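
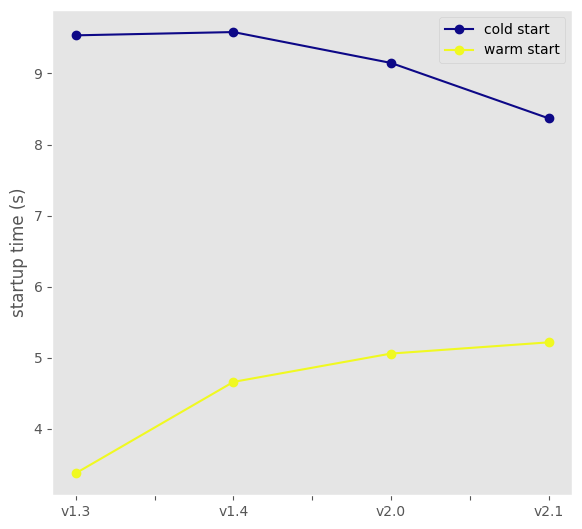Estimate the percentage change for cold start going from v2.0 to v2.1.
≈ -11.1%

v2.0 ≈ 9, v2.1 ≈ 8; (8 − 9) / 9 ≈ -11.1%.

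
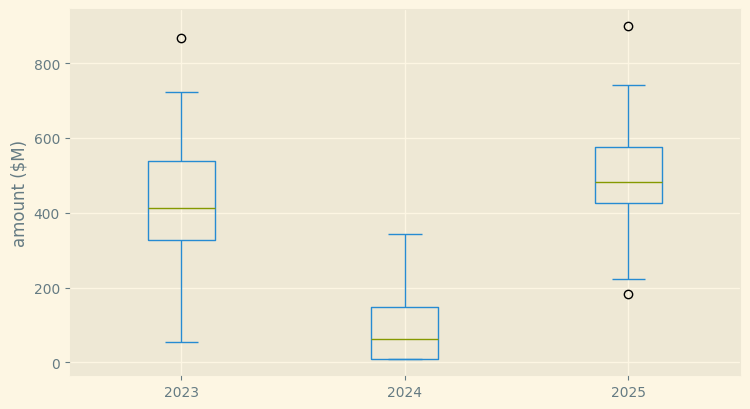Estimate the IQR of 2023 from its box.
Q3 ≈ 550, Q1 ≈ 350; IQR ≈ 200.

≈ 200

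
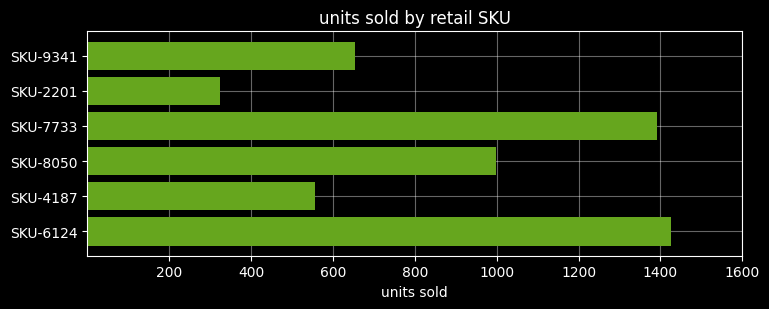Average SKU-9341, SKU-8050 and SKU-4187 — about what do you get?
(600 + 1000 + 600) / 3 ≈ 733.

≈ 733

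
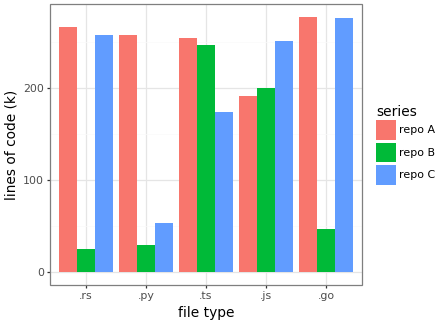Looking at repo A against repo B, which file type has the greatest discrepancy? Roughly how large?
.rs, ≈ 250 k

.rs: repo A ≈ 275, repo B ≈ 25 → gap ≈ 250. Next-largest (.go) is only ≈ 225.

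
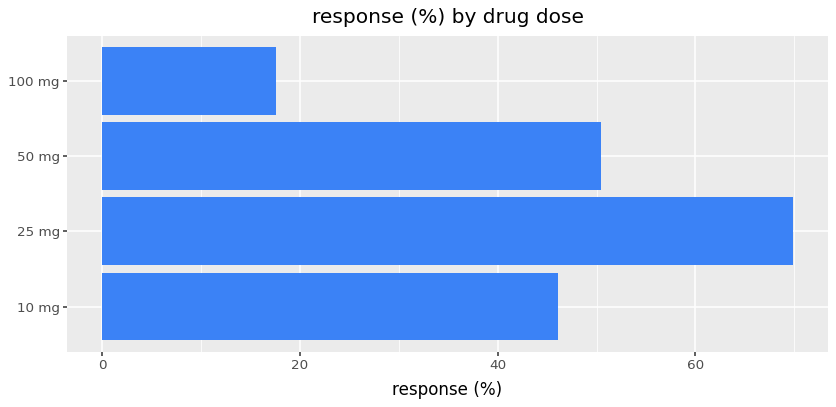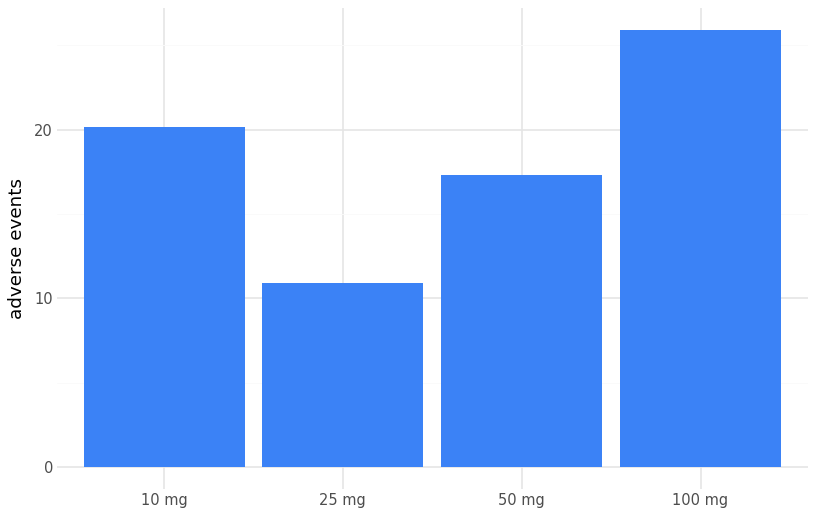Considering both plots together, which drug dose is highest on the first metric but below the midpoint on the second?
Chart 2 median adverse events ≈ 20; below-median drug doses: 25 mg, 50 mg. Among those, 25 mg has the highest response (%) (≈ 70).

25 mg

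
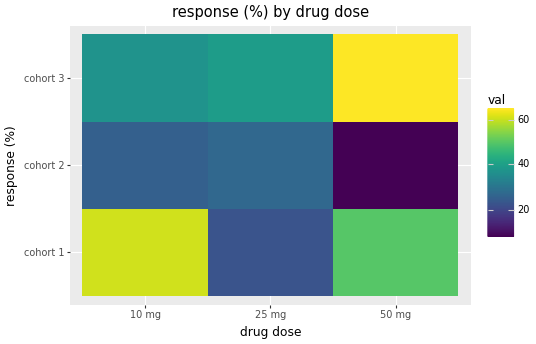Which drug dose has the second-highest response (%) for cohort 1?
Top 3 for cohort 1: 10 mg ≈ 60, 50 mg ≈ 50, 25 mg ≈ 25.

50 mg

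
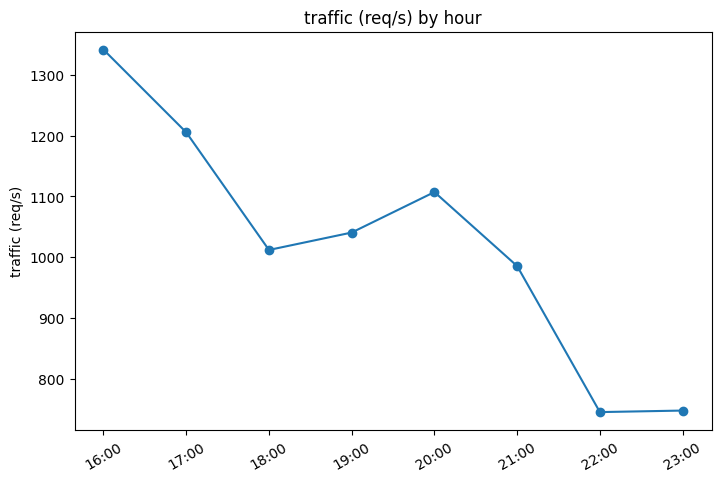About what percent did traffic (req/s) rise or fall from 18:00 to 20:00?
≈ +10%

18:00 ≈ 1000, 20:00 ≈ 1100; (1100 − 1000) / 1000 ≈ +10%.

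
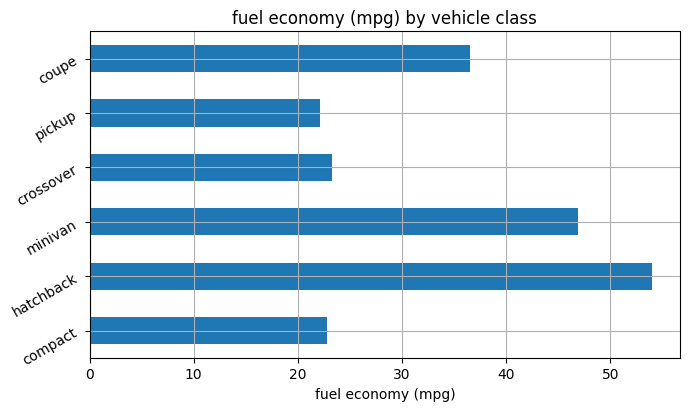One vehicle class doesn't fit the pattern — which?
hatchback ≈ 55; the rest sit between ≈ 20 and ≈ 45.

hatchback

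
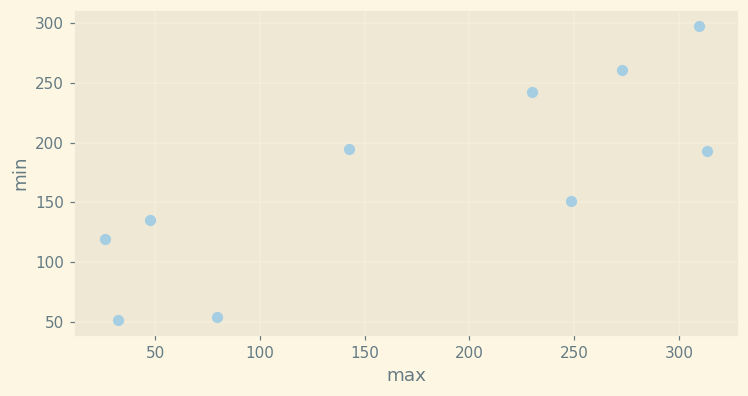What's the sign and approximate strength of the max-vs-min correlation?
positive, strong

Points are positively correlated; strong (|r| ≈ 0.8).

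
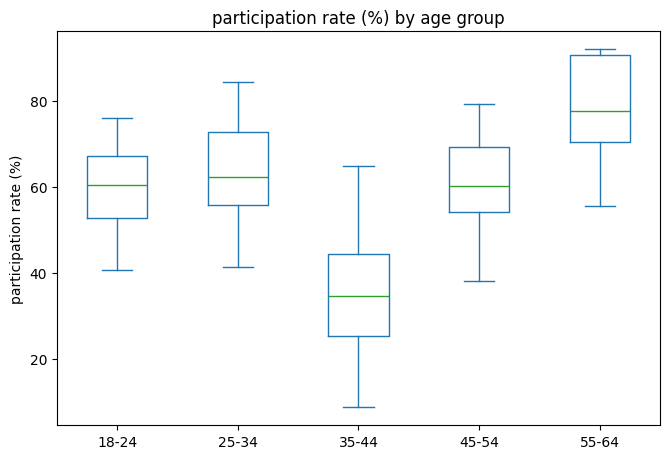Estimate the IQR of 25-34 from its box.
≈ 20

Q3 ≈ 75, Q1 ≈ 55; IQR ≈ 20.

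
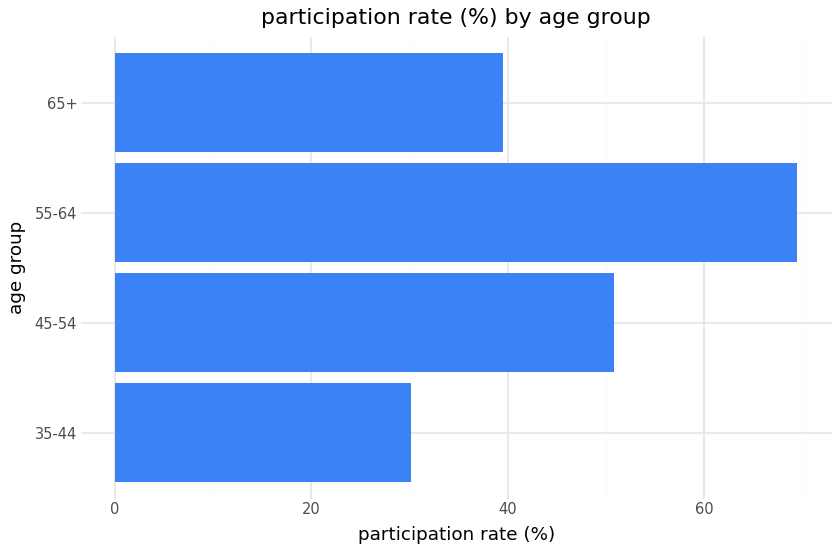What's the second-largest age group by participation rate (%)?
Top 3: 55-64 ≈ 70, 45-54 ≈ 50, 65+ ≈ 40.

45-54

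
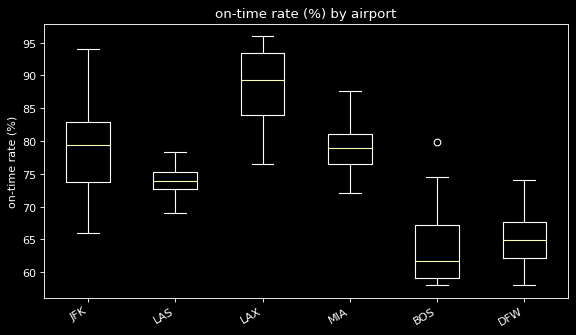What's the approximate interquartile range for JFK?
≈ 10

Q3 ≈ 85, Q1 ≈ 75; IQR ≈ 10.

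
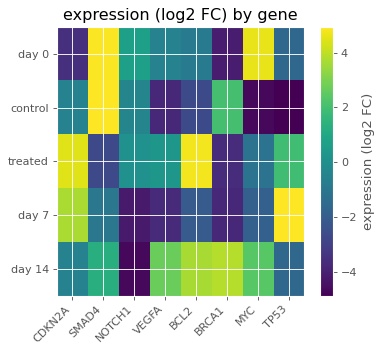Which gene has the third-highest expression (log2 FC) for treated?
Top 4 for treated: BCL2 ≈ 5, CDKN2A ≈ 4, TP53 ≈ 2, VEGFA ≈ 0.

TP53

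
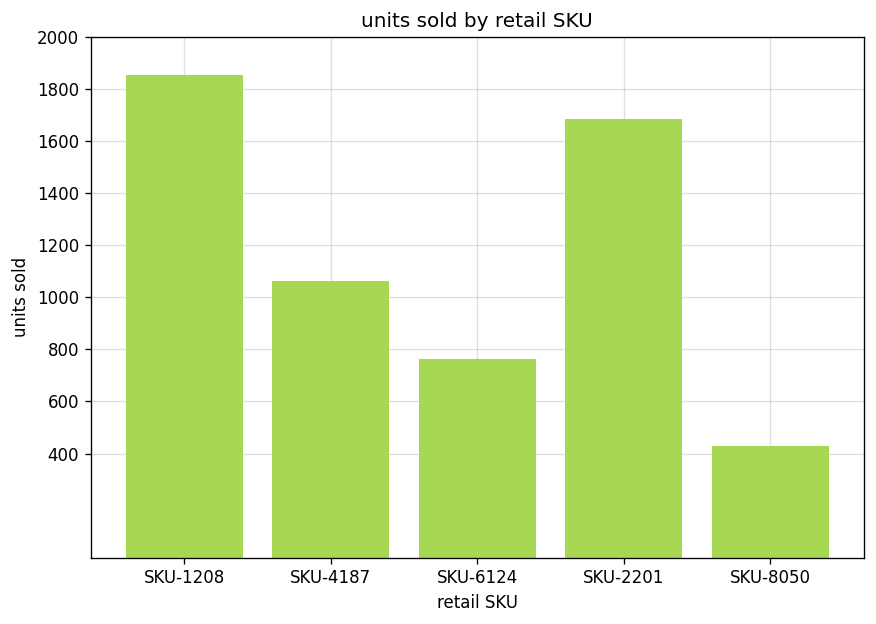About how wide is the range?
Max SKU-1208 ≈ 1800, min SKU-8050 ≈ 400; range ≈ 1400.

≈ 1400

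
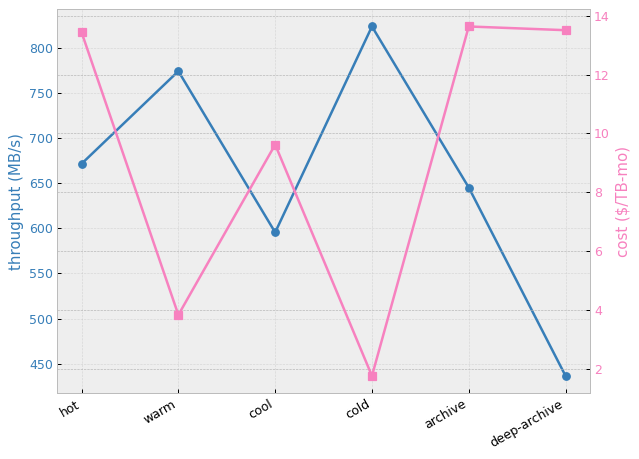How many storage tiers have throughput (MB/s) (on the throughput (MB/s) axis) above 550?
Above 550: hot, warm, cool, cold, archive.

5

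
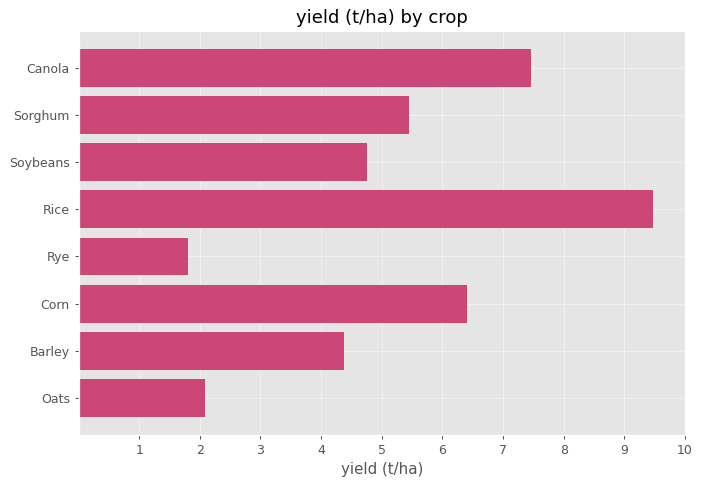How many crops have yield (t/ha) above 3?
6

Above 3: Canola, Sorghum, Soybeans, Rice, Corn, Barley.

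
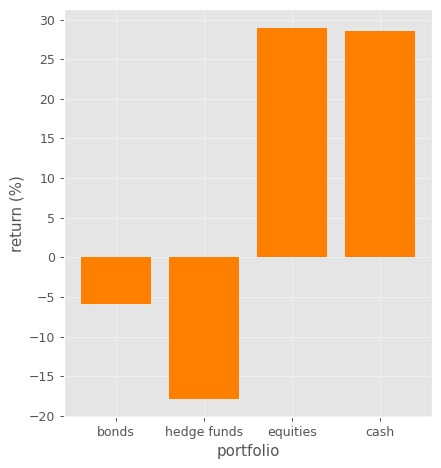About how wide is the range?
Max equities ≈ 30, min hedge funds ≈ -20; range ≈ 50.

≈ 50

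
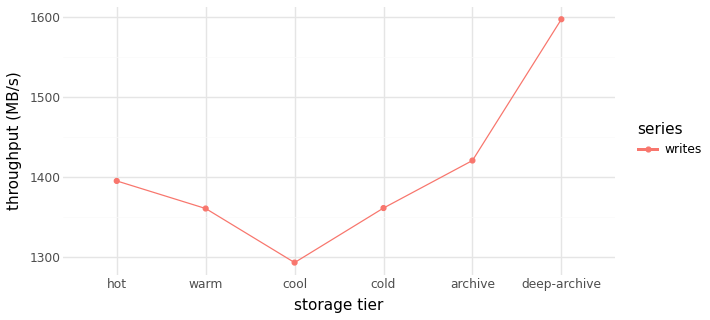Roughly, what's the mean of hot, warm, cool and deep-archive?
≈ 1412

(1400 + 1350 + 1300 + 1600) / 4 ≈ 1412.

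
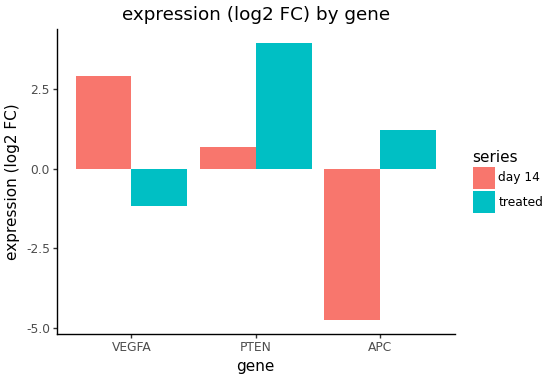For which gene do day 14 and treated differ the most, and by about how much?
APC: day 14 ≈ -5, treated ≈ 1 → gap ≈ 6. Next-largest (VEGFA) is only ≈ 4.

APC, ≈ 6 log2 FC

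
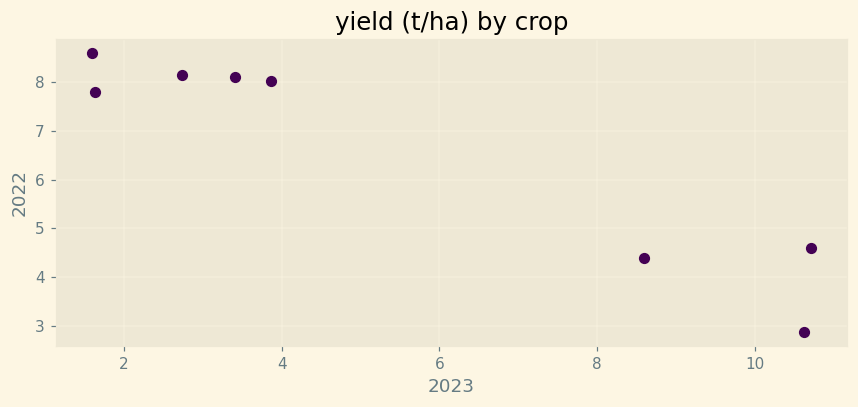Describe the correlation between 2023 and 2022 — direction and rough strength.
Points are negatively correlated; strong (|r| ≈ 1.0).

negative, strong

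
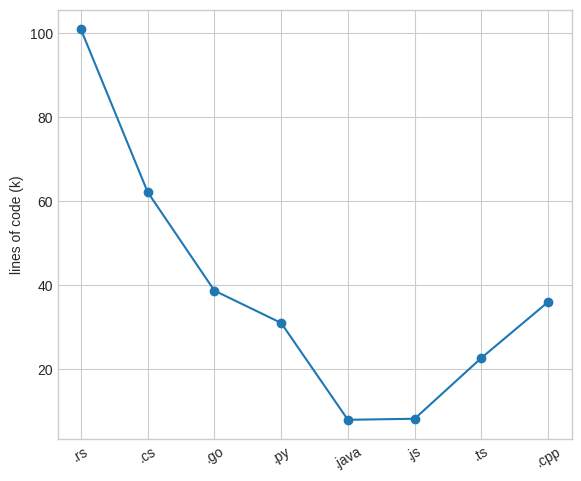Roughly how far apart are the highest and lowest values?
Max .rs ≈ 100, min .java ≈ 10; range ≈ 90.

≈ 90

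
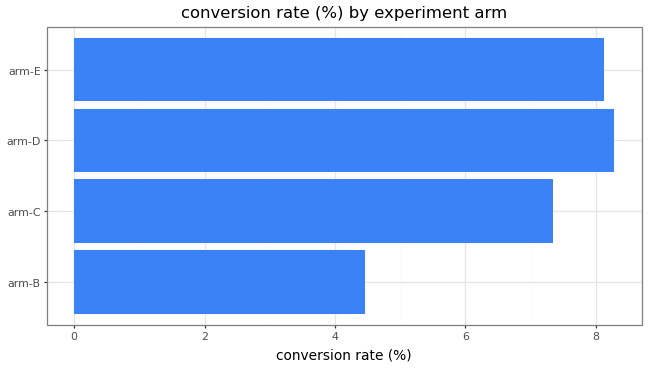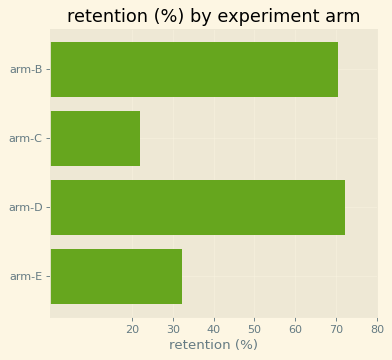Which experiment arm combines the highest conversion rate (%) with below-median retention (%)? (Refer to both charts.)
arm-E

Chart 2 median retention (%) ≈ 50; below-median experiment arms: arm-C, arm-E. Among those, arm-E has the highest conversion rate (%) (≈ 8).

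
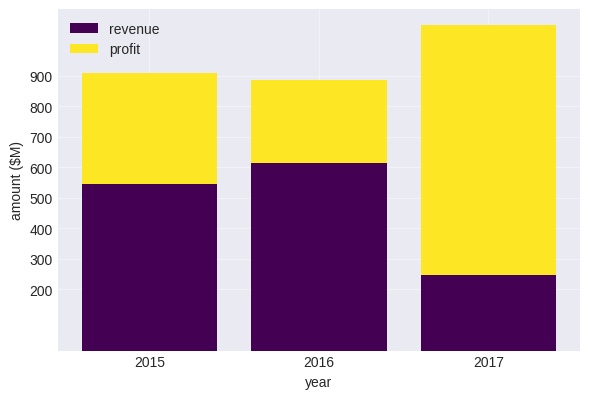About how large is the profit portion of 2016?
profit top ≈ 900, bottom ≈ 600; segment ≈ 300.

≈ 300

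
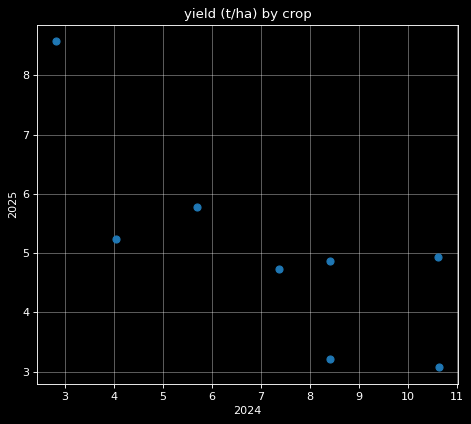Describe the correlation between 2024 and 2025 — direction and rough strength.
Points are negatively correlated; strong (|r| ≈ 0.8).

negative, strong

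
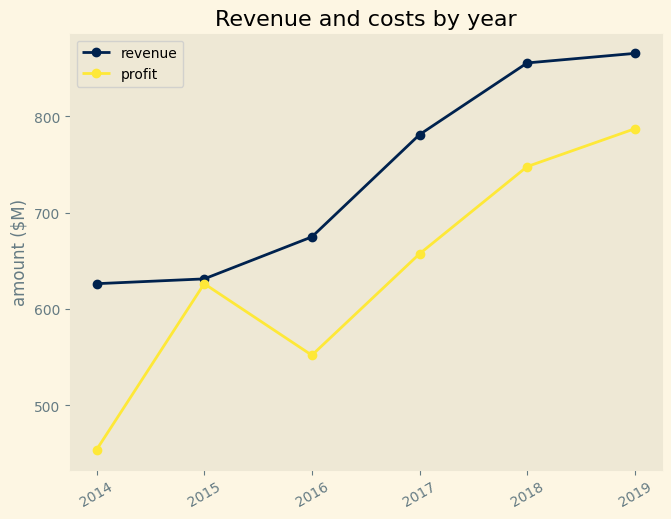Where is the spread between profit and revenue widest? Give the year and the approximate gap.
2014, ≈ 200 $M

2014: profit ≈ 450, revenue ≈ 650 → gap ≈ 200. Next-largest (2017) is only ≈ 150.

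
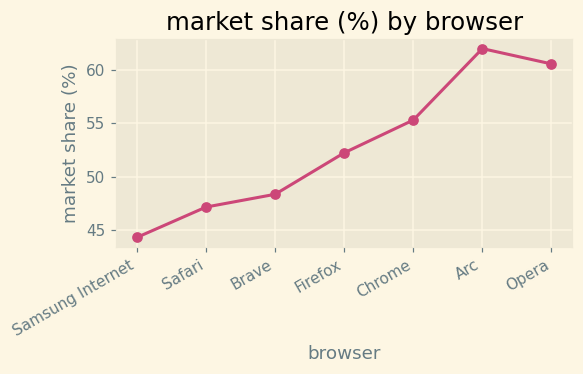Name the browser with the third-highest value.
Top 4: Arc ≈ 62, Opera ≈ 60, Chrome ≈ 56, Firefox ≈ 52.

Chrome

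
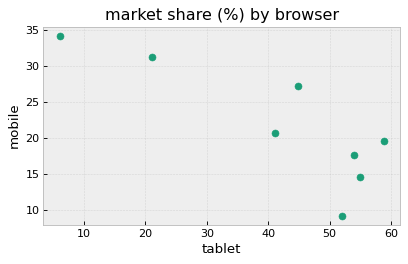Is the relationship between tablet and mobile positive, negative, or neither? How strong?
negative, strong

Points are negatively correlated; strong (|r| ≈ 0.8).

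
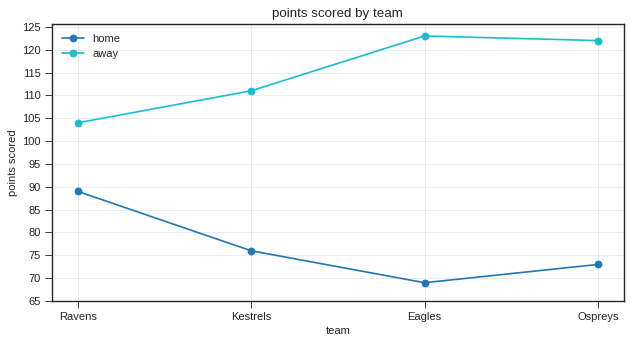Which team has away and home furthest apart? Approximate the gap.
Eagles, ≈ 55

Eagles: away ≈ 125, home ≈ 70 → gap ≈ 55. Next-largest (Ospreys) is only ≈ 45.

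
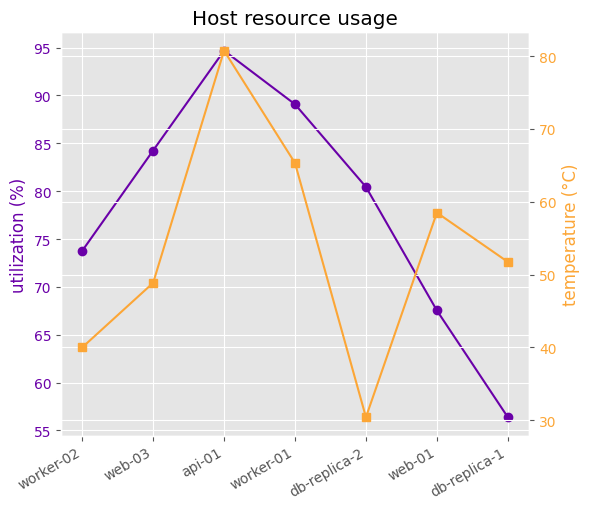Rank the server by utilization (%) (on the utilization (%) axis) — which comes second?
worker-01

Top 3 (on the utilization (%) axis): api-01 ≈ 95, worker-01 ≈ 90, web-03 ≈ 85.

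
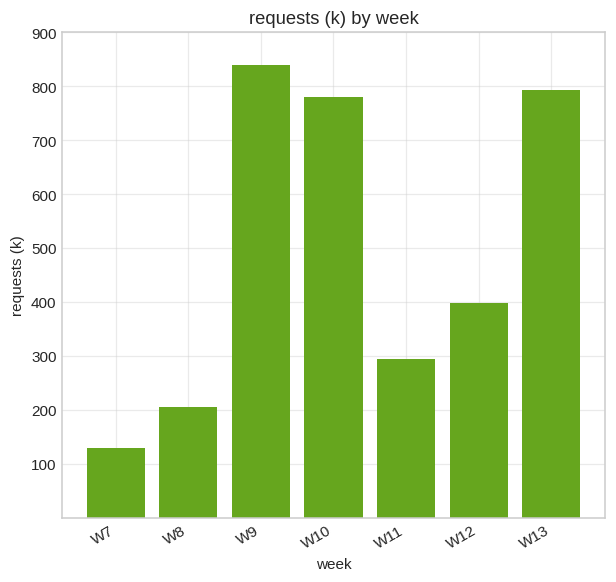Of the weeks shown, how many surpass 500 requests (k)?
Above 500: W9, W10, W13.

3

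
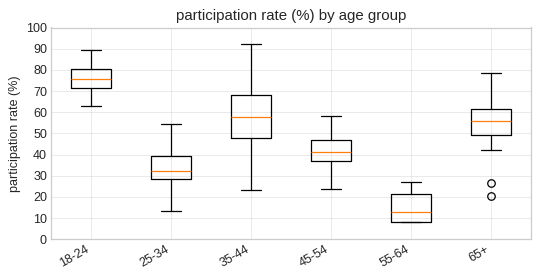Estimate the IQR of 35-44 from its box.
Q3 ≈ 70, Q1 ≈ 50; IQR ≈ 20.

≈ 20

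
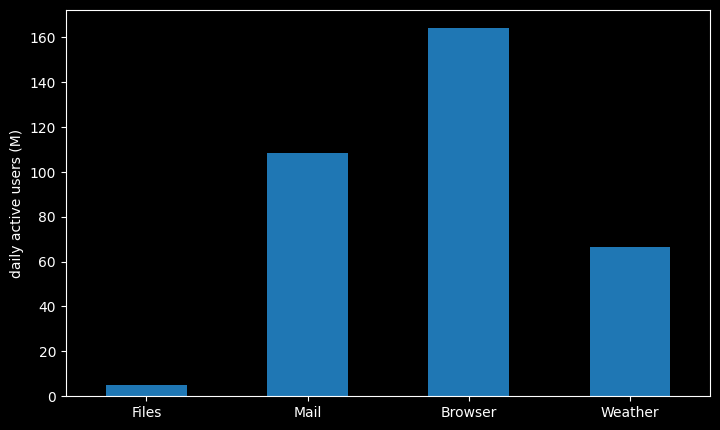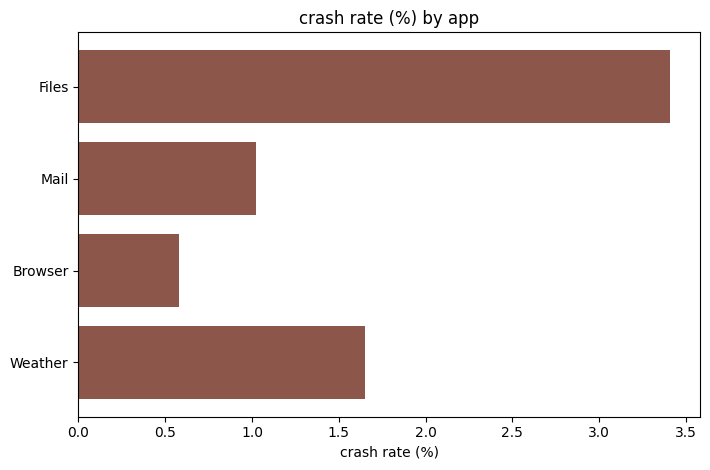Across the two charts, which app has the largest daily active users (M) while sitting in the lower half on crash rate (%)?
Browser

Chart 2 median crash rate (%) ≈ 1.5; below-median apps: Mail, Browser. Among those, Browser has the highest daily active users (M) (≈ 160).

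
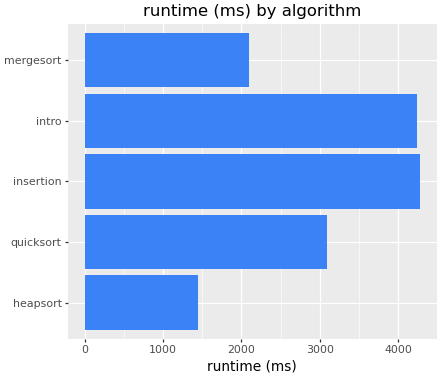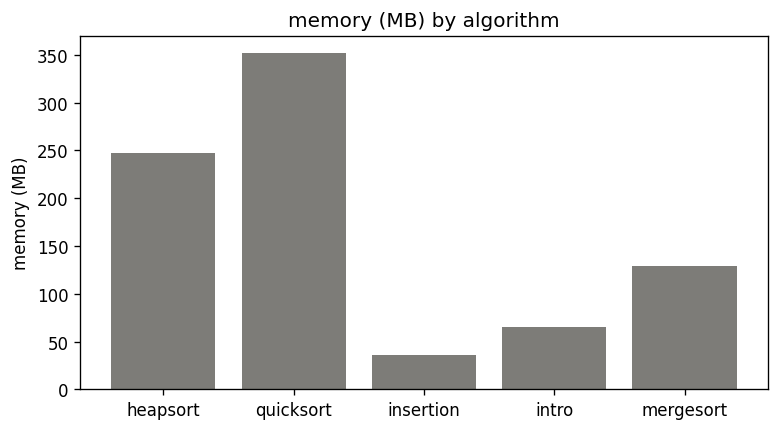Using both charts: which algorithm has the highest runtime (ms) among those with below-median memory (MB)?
Chart 2 median memory (MB) ≈ 150; below-median algorithms: insertion, intro. Among those, insertion has the highest runtime (ms) (≈ 4500).

insertion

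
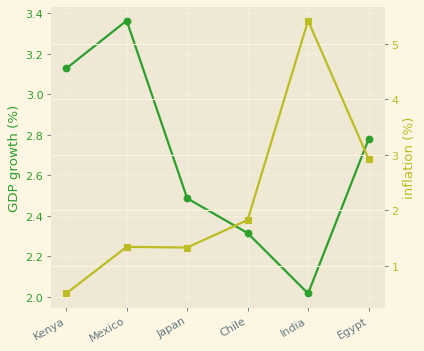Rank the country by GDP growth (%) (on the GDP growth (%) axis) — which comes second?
Kenya

Top 3 (on the GDP growth (%) axis): Mexico ≈ 3.4, Kenya ≈ 3.2, Egypt ≈ 2.8.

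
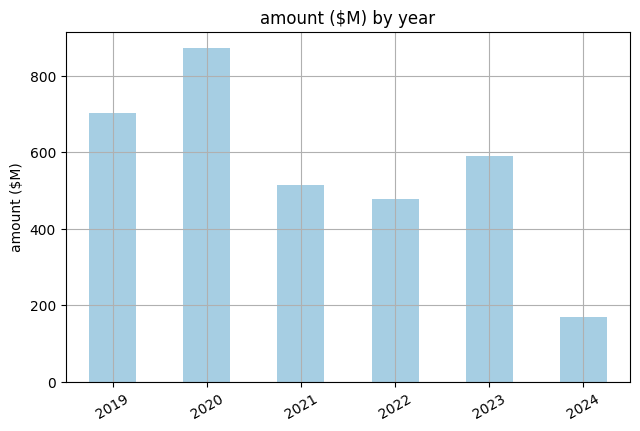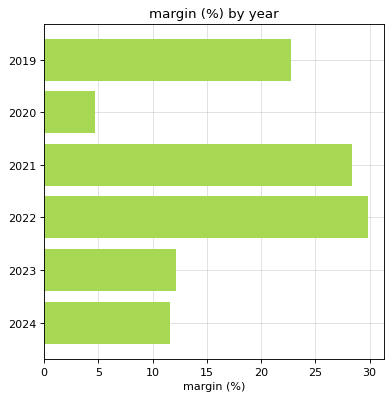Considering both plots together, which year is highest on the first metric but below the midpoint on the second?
2020

Chart 2 median margin (%) ≈ 15; below-median years: 2020, 2023, 2024. Among those, 2020 has the highest amount ($M) (≈ 900).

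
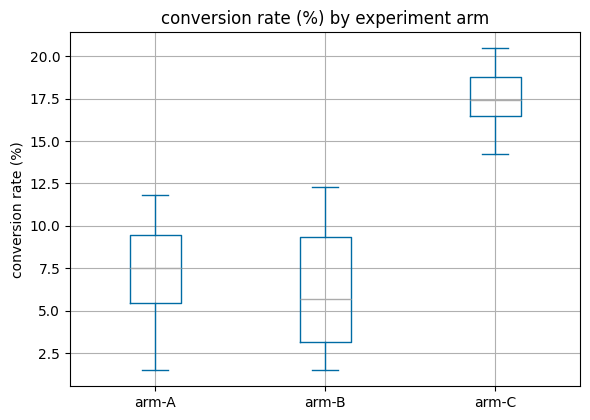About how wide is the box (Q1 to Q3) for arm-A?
Q3 ≈ 9, Q1 ≈ 5; IQR ≈ 4.

≈ 4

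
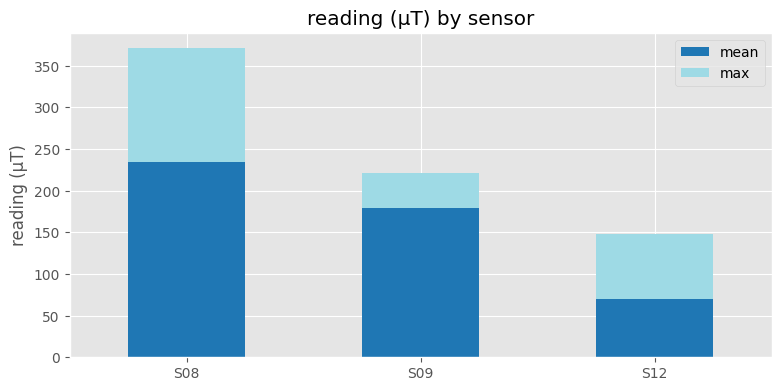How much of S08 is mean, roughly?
mean top ≈ 250, bottom ≈ 0; segment ≈ 250.

≈ 250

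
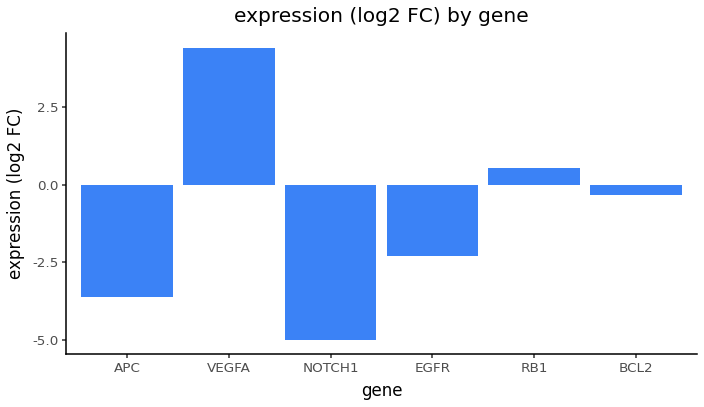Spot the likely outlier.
VEGFA

VEGFA ≈ 4; the rest sit between ≈ -5 and ≈ 1.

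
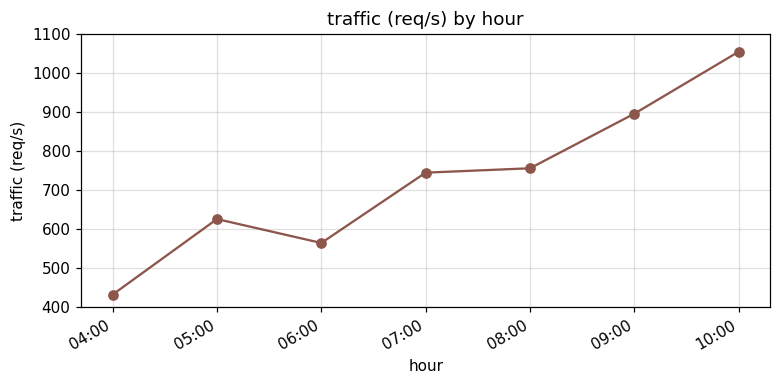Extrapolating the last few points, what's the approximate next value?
≈ 1250

Last three: 800, 900, 1100 → slope ≈ 150/step → next ≈ 1250.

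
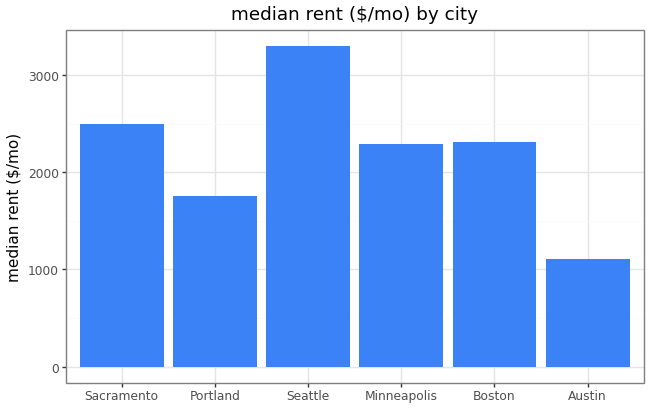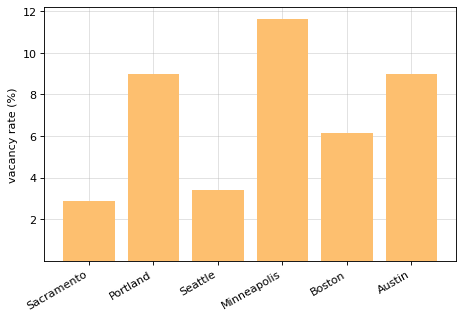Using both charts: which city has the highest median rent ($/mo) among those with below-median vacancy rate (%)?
Seattle

Chart 2 median vacancy rate (%) ≈ 8; below-median cities: Sacramento, Seattle, Boston. Among those, Seattle has the highest median rent ($/mo) (≈ 3500).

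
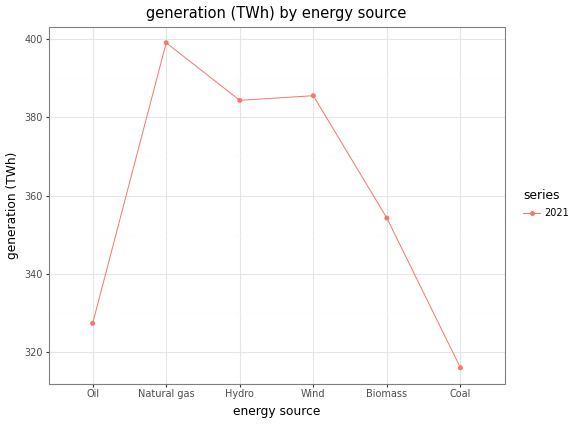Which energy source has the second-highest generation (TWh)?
Wind

Top 3: Natural gas ≈ 400, Wind ≈ 390, Hydro ≈ 380.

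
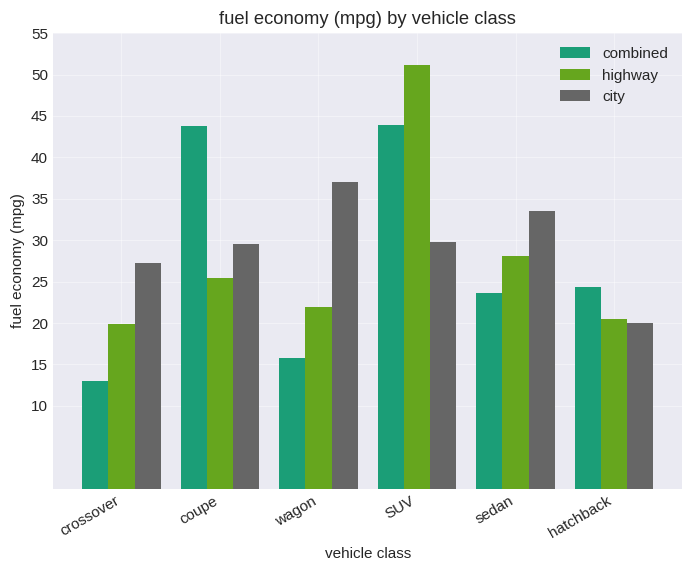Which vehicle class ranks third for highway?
Top 4 for highway: SUV ≈ 50, sedan ≈ 30, coupe ≈ 25, wagon ≈ 20.

coupe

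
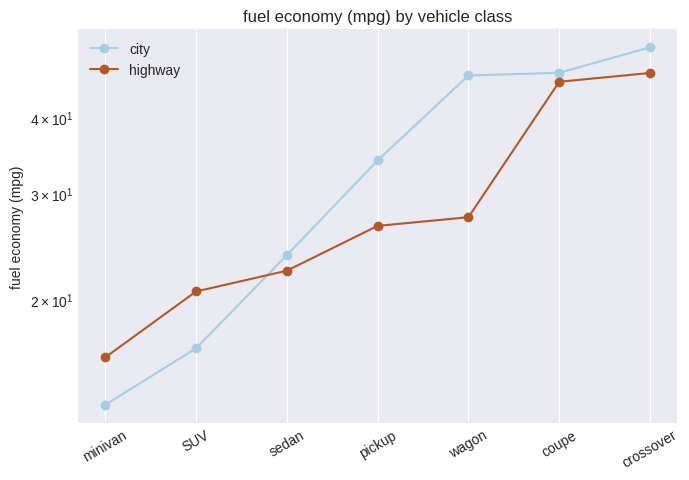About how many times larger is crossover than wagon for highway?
≈ 1.8×

crossover ≈ 45, wagon ≈ 25; 45/25 ≈ 1.8.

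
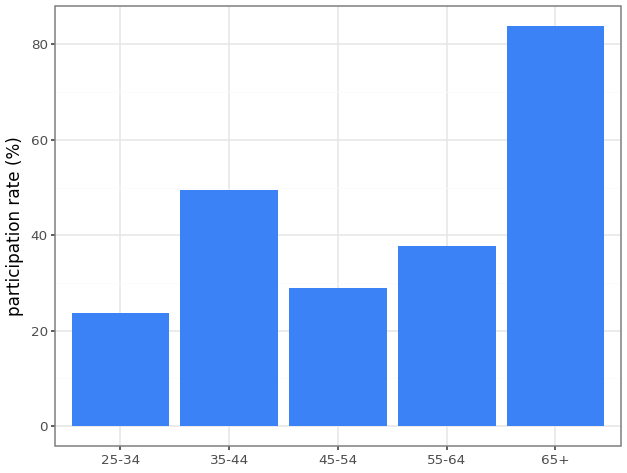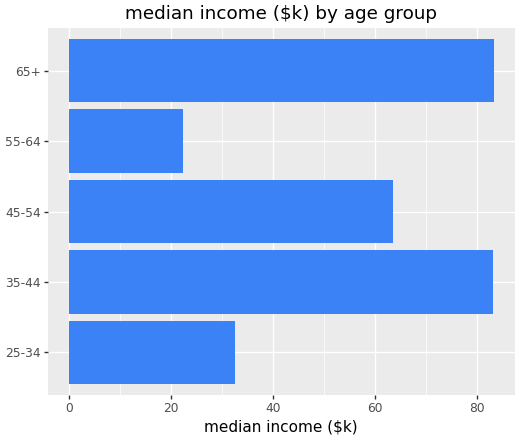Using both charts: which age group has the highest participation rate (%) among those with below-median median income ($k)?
55-64

Chart 2 median median income ($k) ≈ 60; below-median age groups: 25-34, 55-64. Among those, 55-64 has the highest participation rate (%) (≈ 40).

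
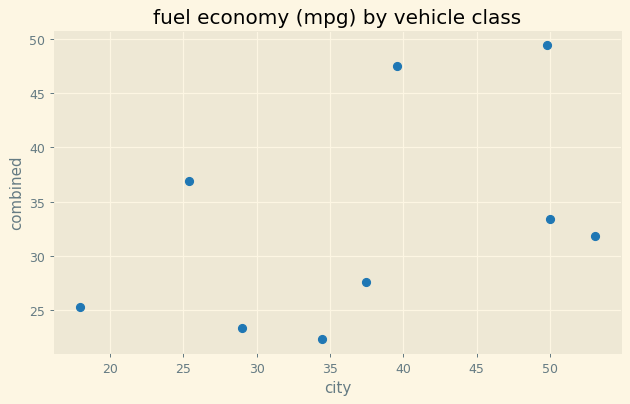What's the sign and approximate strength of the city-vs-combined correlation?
positive, moderate

Points are positively correlated; moderate (|r| ≈ 0.5).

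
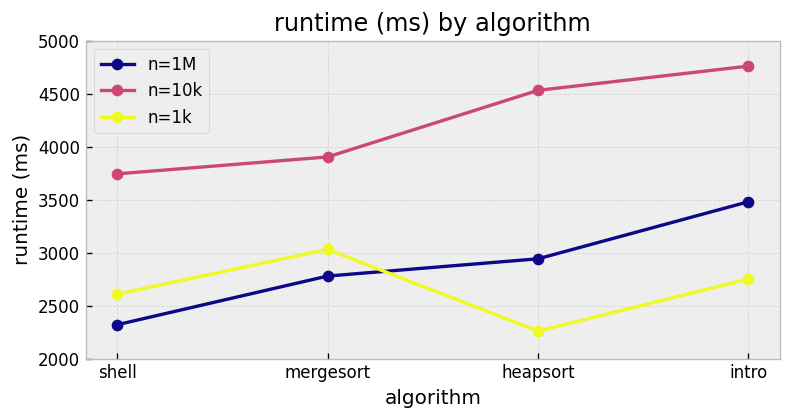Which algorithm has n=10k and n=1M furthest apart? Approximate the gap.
heapsort, ≈ 1500 ms

heapsort: n=10k ≈ 4500, n=1M ≈ 3000 → gap ≈ 1500. Next-largest (shell) is only ≈ 1000.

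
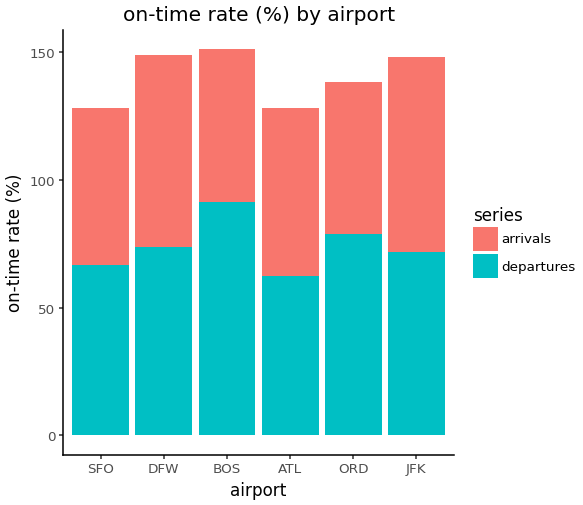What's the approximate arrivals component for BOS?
≈ 60

arrivals top ≈ 160, bottom ≈ 100; segment ≈ 60.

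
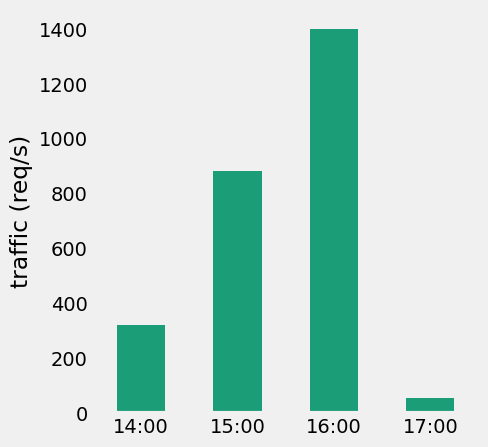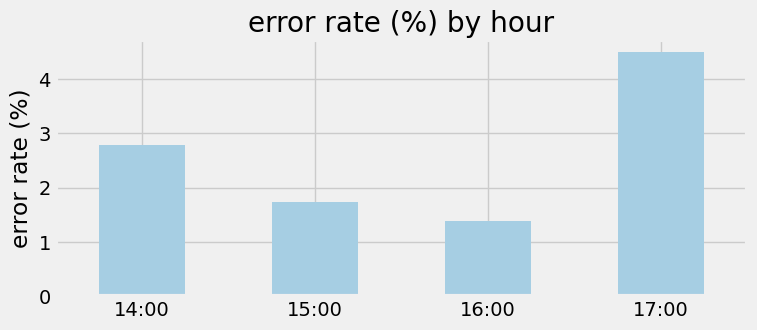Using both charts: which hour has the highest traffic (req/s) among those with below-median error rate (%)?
16:00

Chart 2 median error rate (%) ≈ 2.5; below-median hours: 15:00, 16:00. Among those, 16:00 has the highest traffic (req/s) (≈ 1400).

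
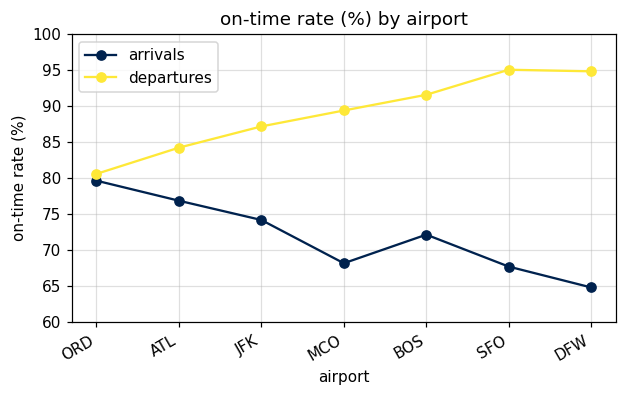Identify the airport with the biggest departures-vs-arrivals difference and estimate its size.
DFW: departures ≈ 95, arrivals ≈ 65 → gap ≈ 30. Next-largest (SFO) is only ≈ 25.

DFW, ≈ 30 %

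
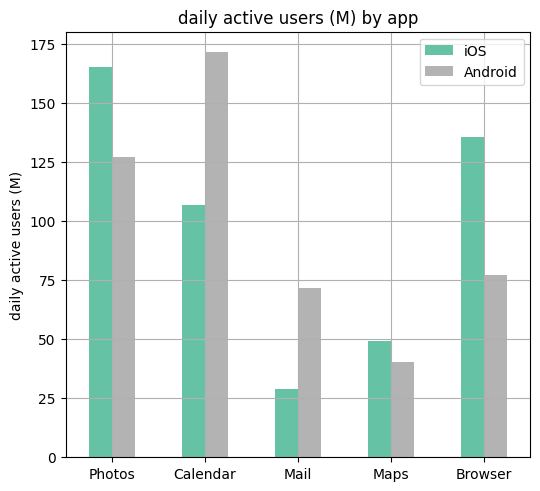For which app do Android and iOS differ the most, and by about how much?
Calendar: Android ≈ 180, iOS ≈ 100 → gap ≈ 80. Next-largest (Browser) is only ≈ 60.

Calendar, ≈ 80 M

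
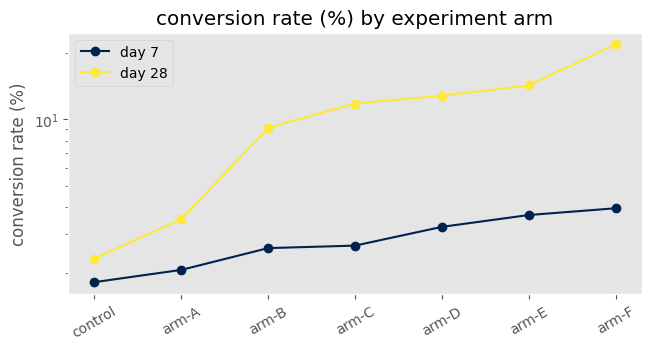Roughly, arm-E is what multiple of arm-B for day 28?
≈ 1.4×

arm-E ≈ 14, arm-B ≈ 10; 14/10 ≈ 1.4.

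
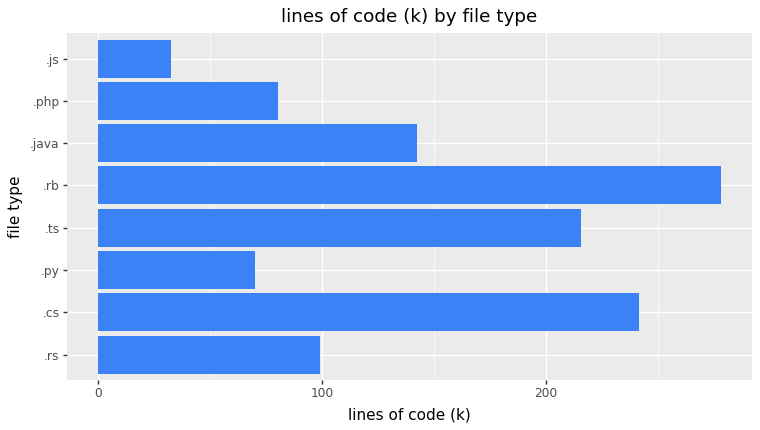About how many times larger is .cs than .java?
.cs ≈ 250, .java ≈ 150; 250/150 ≈ 1.67.

≈ 1.67×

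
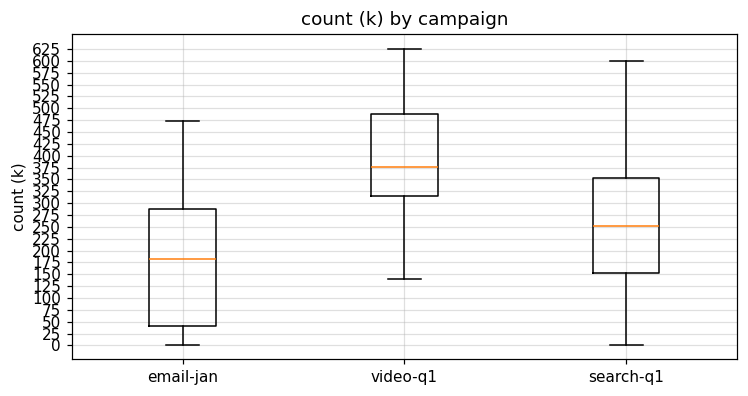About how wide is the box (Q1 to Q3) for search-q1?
≈ 200

Q3 ≈ 350, Q1 ≈ 150; IQR ≈ 200.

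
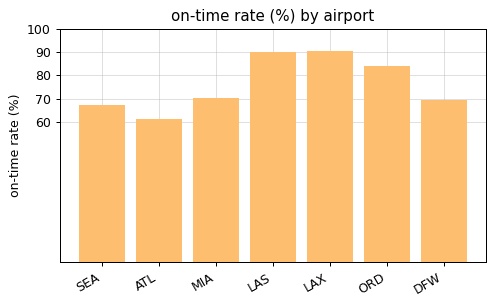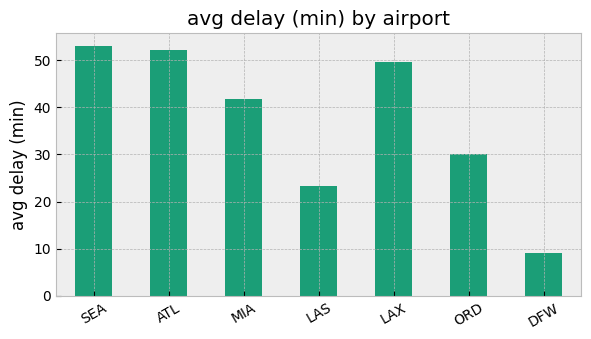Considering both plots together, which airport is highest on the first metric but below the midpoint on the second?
LAS

Chart 2 median avg delay (min) ≈ 40; below-median airports: LAS, ORD, DFW. Among those, LAS has the highest on-time rate (%) (≈ 90).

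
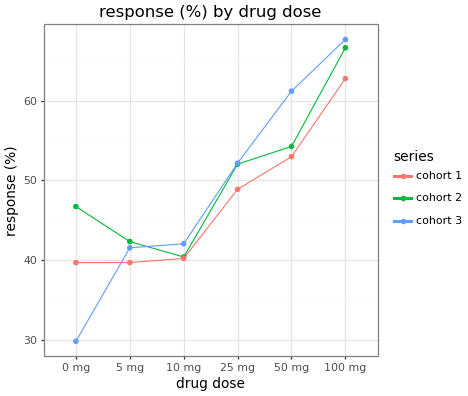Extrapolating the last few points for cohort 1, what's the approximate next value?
Last three: 50, 55, 65 → slope ≈ 7.5/step → next ≈ 72.5.

≈ 72.5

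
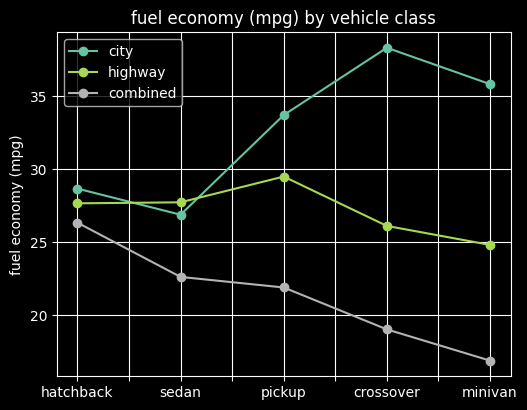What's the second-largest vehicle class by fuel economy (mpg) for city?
minivan

Top 3 for city: crossover ≈ 38, minivan ≈ 36, pickup ≈ 34.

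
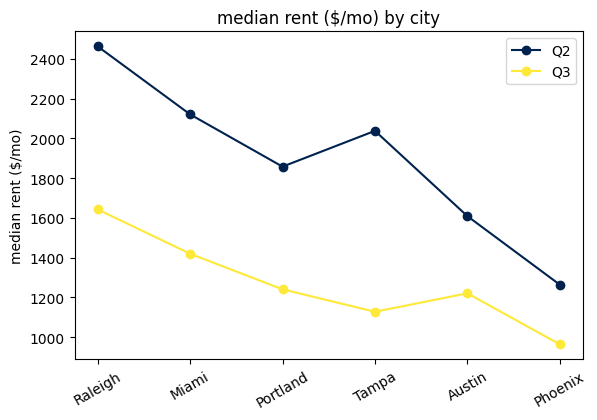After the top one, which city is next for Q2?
Miami

Top 3 for Q2: Raleigh ≈ 2400, Miami ≈ 2200, Tampa ≈ 2000.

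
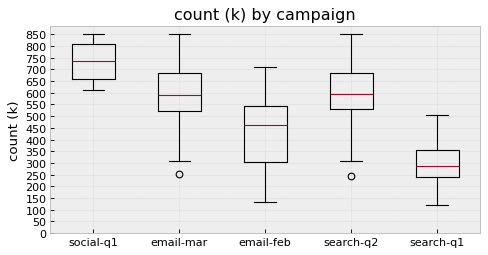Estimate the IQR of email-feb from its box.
Q3 ≈ 550, Q1 ≈ 300; IQR ≈ 250.

≈ 250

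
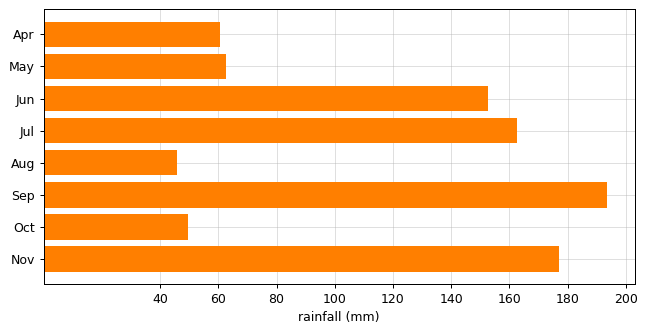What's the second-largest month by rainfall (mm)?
Nov

Top 3: Sep ≈ 200, Nov ≈ 180, Jul ≈ 160.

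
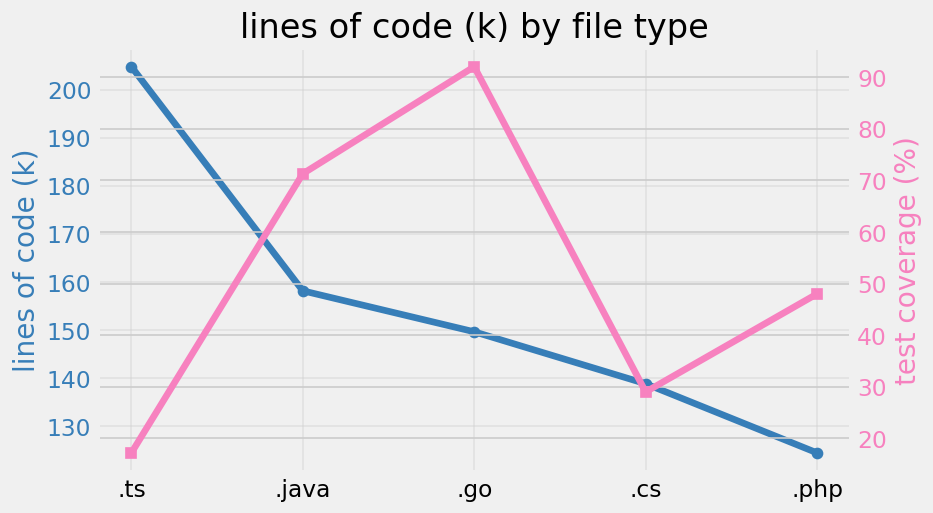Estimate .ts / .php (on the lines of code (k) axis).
.ts ≈ 200, .php ≈ 120; 200/120 ≈ 1.67.

≈ 1.67×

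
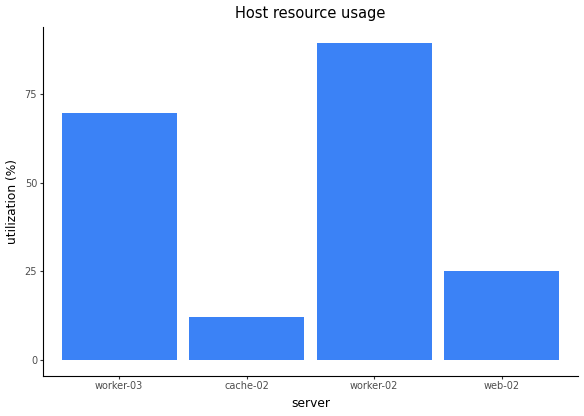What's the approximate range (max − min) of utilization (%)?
≈ 80

Max worker-02 ≈ 90, min cache-02 ≈ 10; range ≈ 80.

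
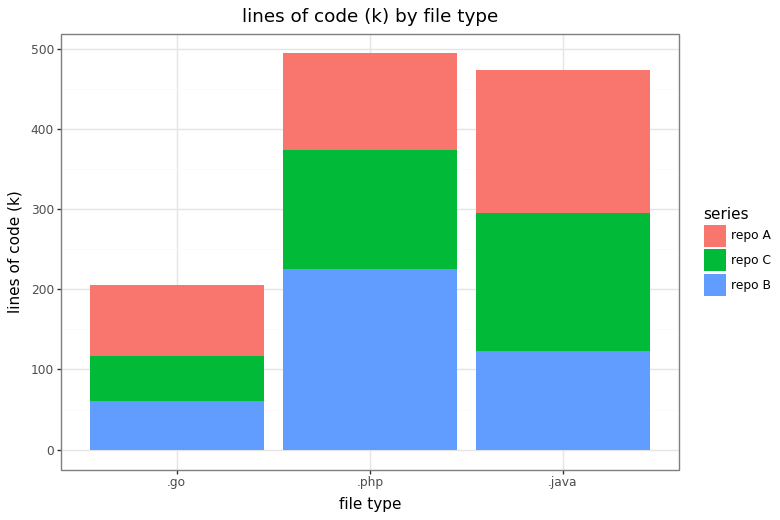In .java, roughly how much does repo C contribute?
repo C top ≈ 300, bottom ≈ 100; segment ≈ 200.

≈ 200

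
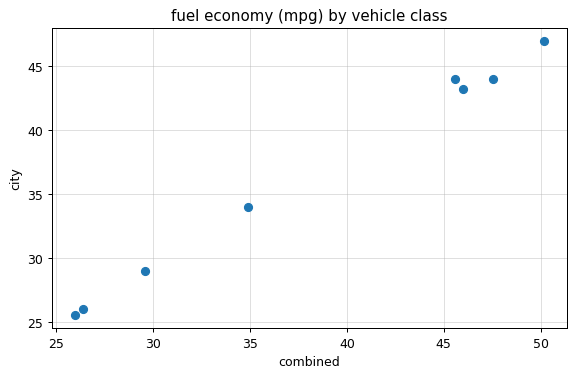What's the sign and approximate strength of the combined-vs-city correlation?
Points are positively correlated; strong (|r| ≈ 1.0).

positive, strong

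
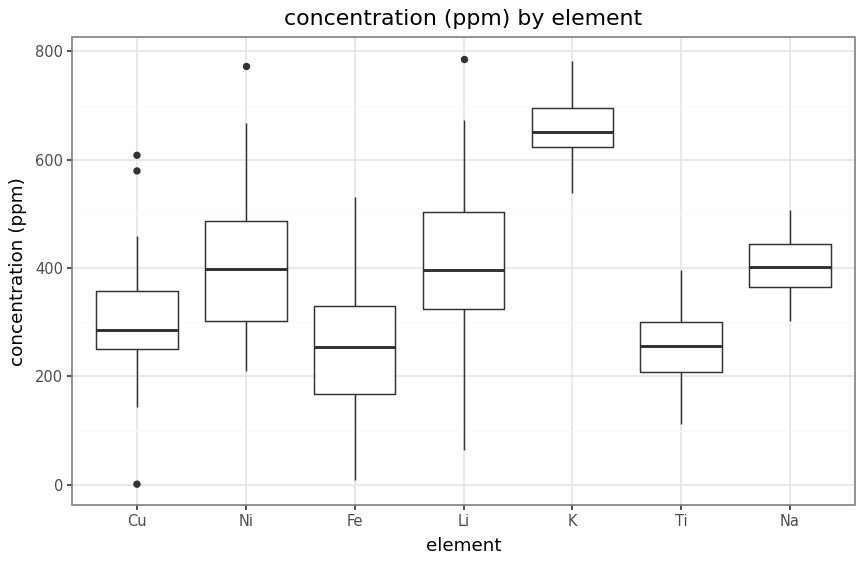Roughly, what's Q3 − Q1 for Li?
Q3 ≈ 500, Q1 ≈ 300; IQR ≈ 200.

≈ 200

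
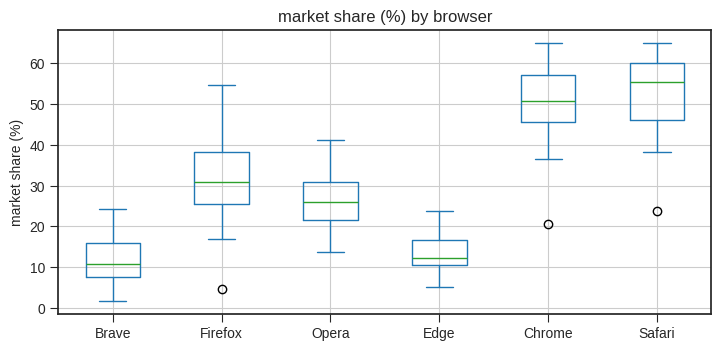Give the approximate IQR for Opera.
Q3 ≈ 30, Q1 ≈ 20; IQR ≈ 10.

≈ 10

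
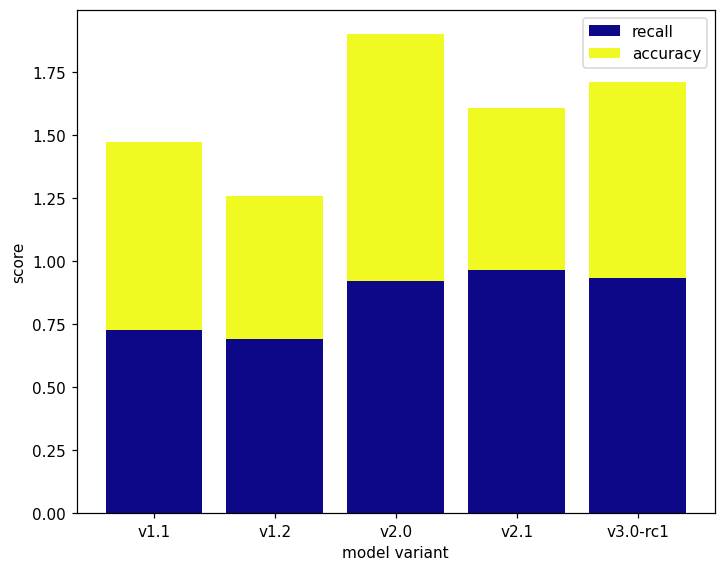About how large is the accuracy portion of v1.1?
≈ 0.6

accuracy top ≈ 1.4, bottom ≈ 0.8; segment ≈ 0.6.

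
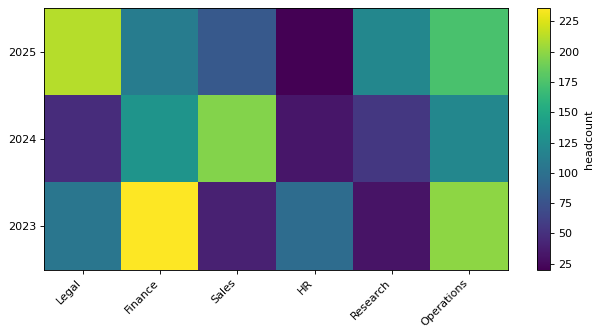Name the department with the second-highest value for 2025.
Top 3 for 2025: Legal ≈ 220, Operations ≈ 180, Research ≈ 120.

Operations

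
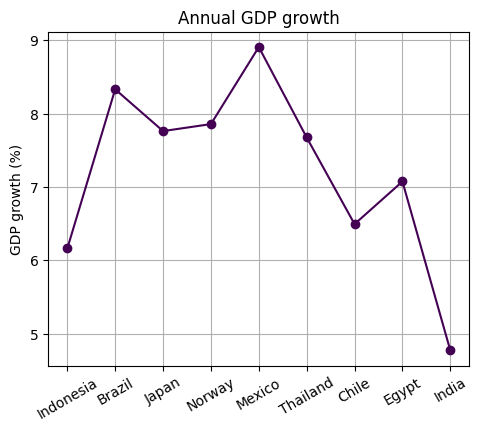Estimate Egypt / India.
≈ 1.4×

Egypt ≈ 7.0, India ≈ 5.0; 7.0/5.0 ≈ 1.4.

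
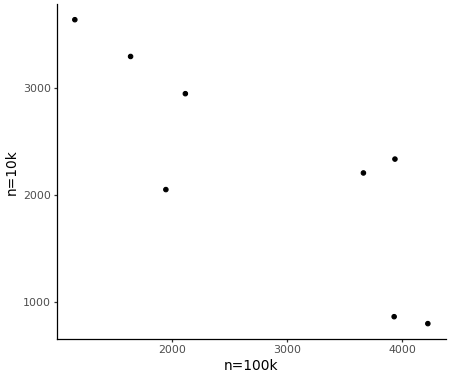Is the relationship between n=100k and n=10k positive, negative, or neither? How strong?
negative, strong

Points are negatively correlated; strong (|r| ≈ 0.8).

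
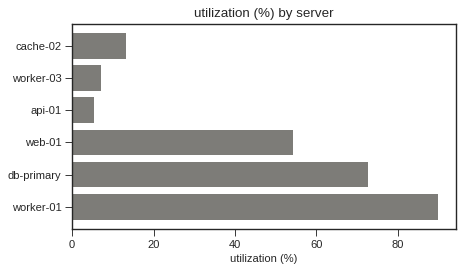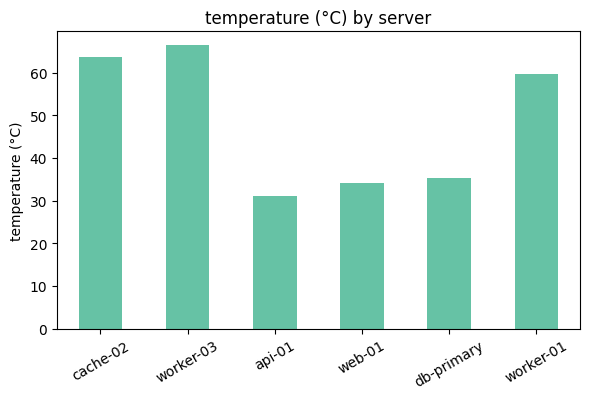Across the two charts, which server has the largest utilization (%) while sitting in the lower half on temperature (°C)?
db-primary

Chart 2 median temperature (°C) ≈ 50; below-median servers: api-01, web-01, db-primary. Among those, db-primary has the highest utilization (%) (≈ 70).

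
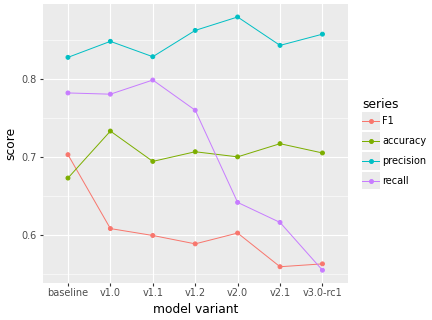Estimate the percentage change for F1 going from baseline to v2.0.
≈ -14.3%

baseline ≈ 0.70, v2.0 ≈ 0.60; (0.60 − 0.70) / 0.70 ≈ -14.3%.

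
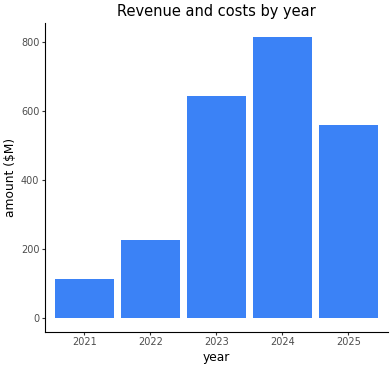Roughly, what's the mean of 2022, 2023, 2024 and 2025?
(200 + 600 + 800 + 600) / 4 ≈ 550.

≈ 550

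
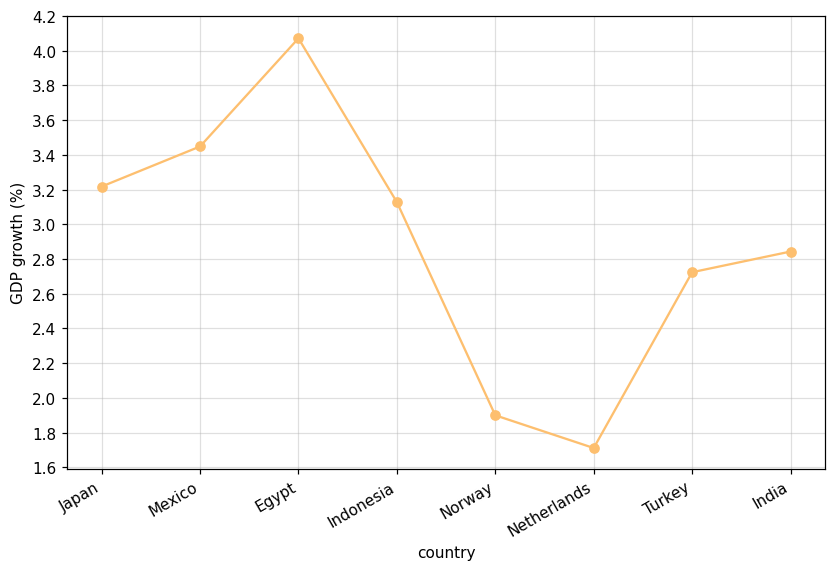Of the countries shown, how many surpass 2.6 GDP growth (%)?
Above 2.6: Japan, Mexico, Egypt, Indonesia, Turkey, India.

6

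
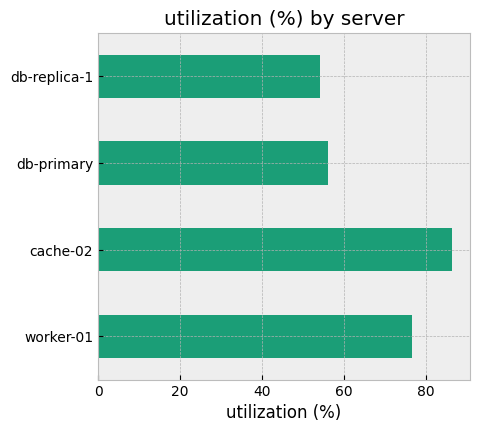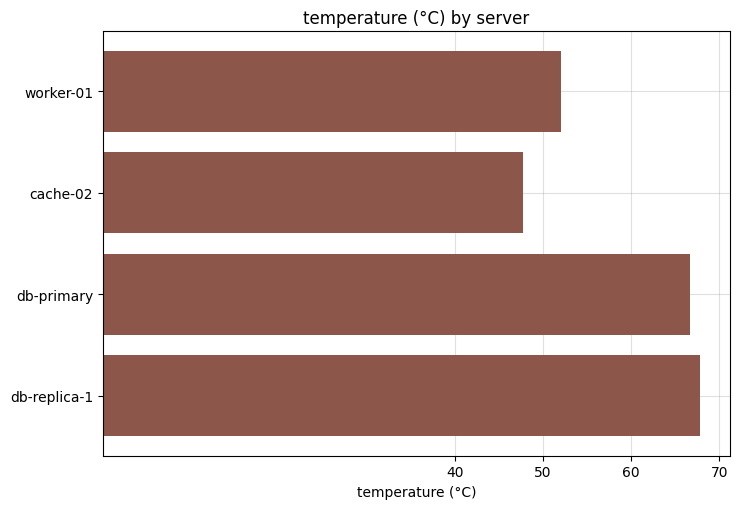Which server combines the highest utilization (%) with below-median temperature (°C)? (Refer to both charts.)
cache-02

Chart 2 median temperature (°C) ≈ 60; below-median servers: worker-01, cache-02. Among those, cache-02 has the highest utilization (%) (≈ 90).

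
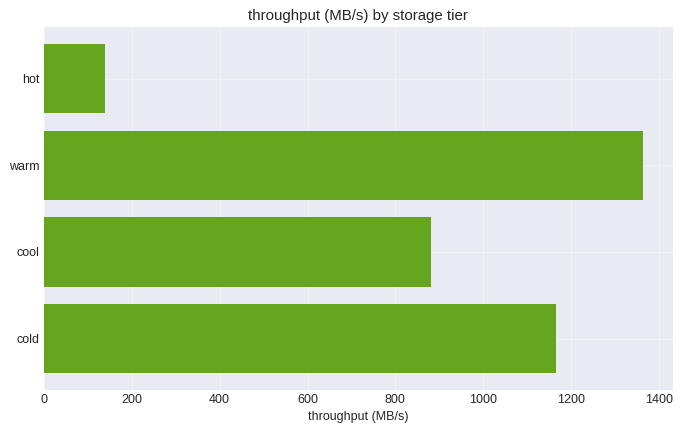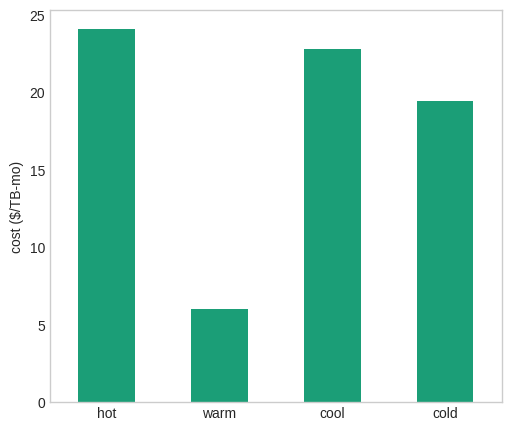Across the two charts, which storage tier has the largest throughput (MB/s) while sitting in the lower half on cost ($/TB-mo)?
Chart 2 median cost ($/TB-mo) ≈ 20; below-median storage tiers: warm, cold. Among those, warm has the highest throughput (MB/s) (≈ 1400).

warm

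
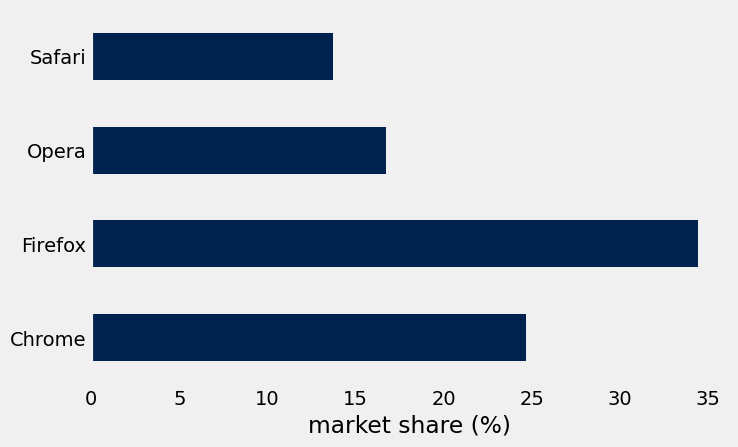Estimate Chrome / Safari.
Chrome ≈ 25, Safari ≈ 15; 25/15 ≈ 1.67.

≈ 1.67×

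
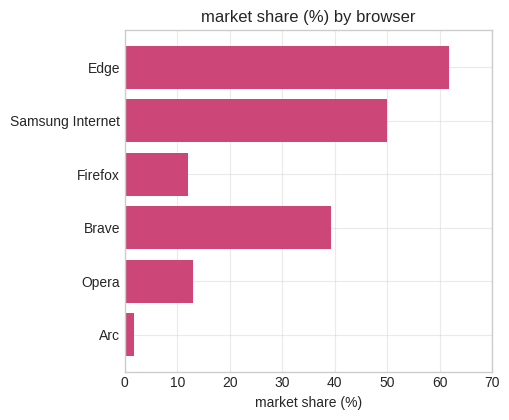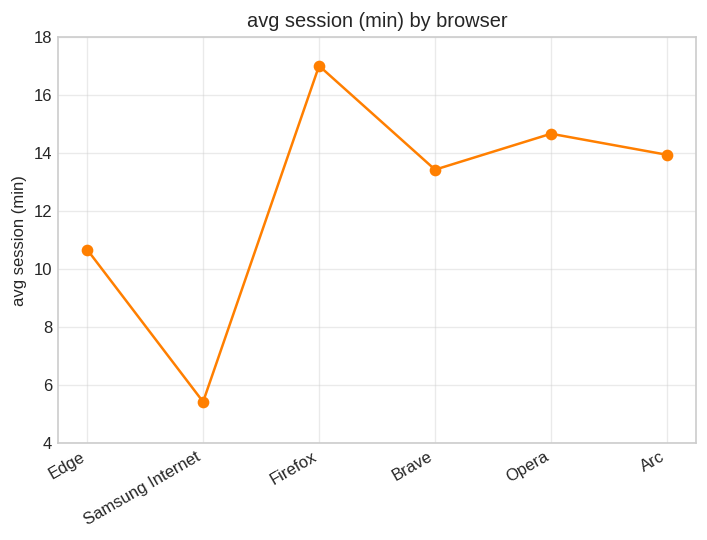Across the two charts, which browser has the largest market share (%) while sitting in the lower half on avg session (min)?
Edge

Chart 2 median avg session (min) ≈ 14; below-median browsers: Edge, Samsung Internet, Brave. Among those, Edge has the highest market share (%) (≈ 60).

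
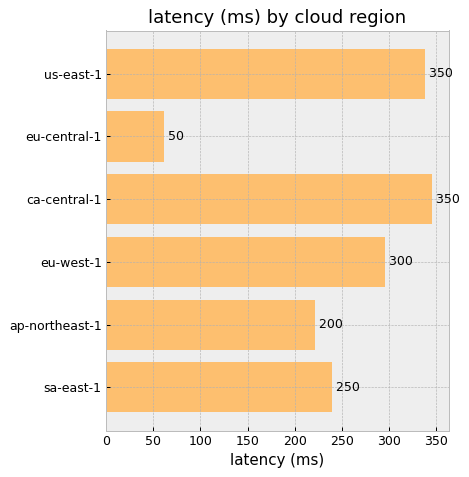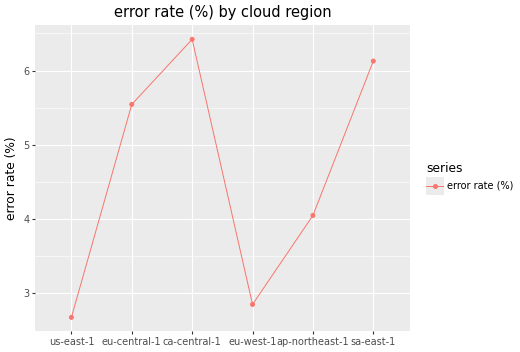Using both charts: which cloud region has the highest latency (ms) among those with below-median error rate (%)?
Chart 2 median error rate (%) ≈ 5; below-median cloud regions: us-east-1, eu-west-1, ap-northeast-1. Among those, us-east-1 has the highest latency (ms) (≈ 350).

us-east-1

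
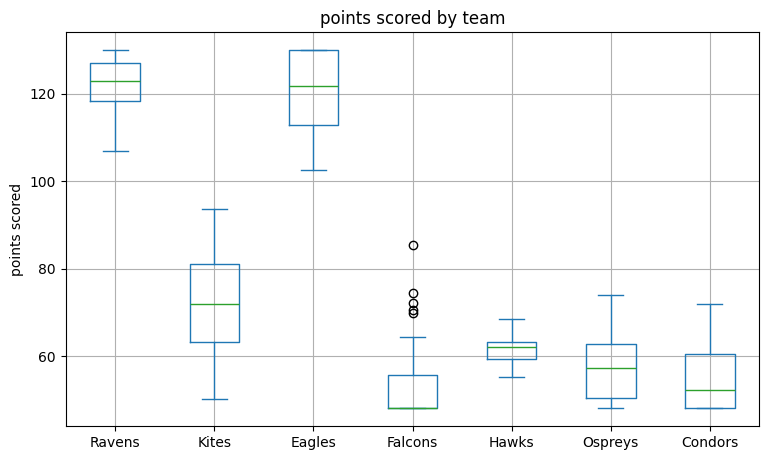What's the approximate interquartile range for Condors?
Q3 ≈ 60, Q1 ≈ 50; IQR ≈ 10.

≈ 10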